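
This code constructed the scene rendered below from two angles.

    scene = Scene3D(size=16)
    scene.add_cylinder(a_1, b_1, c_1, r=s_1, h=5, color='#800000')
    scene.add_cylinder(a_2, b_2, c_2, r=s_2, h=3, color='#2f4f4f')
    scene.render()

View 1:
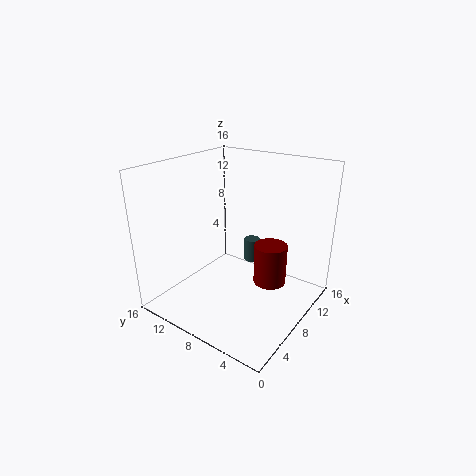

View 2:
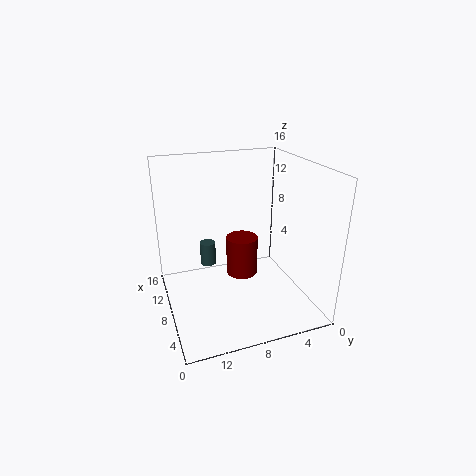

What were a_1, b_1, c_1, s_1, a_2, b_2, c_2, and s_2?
a_1 = 12; b_1 = 6; c_1 = 1; s_1 = 2; a_2 = 14; b_2 = 10; c_2 = 2; s_2 = 1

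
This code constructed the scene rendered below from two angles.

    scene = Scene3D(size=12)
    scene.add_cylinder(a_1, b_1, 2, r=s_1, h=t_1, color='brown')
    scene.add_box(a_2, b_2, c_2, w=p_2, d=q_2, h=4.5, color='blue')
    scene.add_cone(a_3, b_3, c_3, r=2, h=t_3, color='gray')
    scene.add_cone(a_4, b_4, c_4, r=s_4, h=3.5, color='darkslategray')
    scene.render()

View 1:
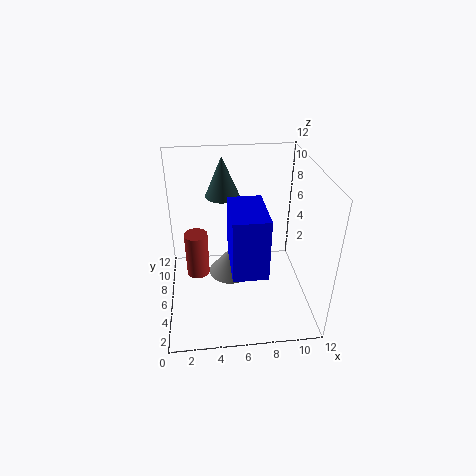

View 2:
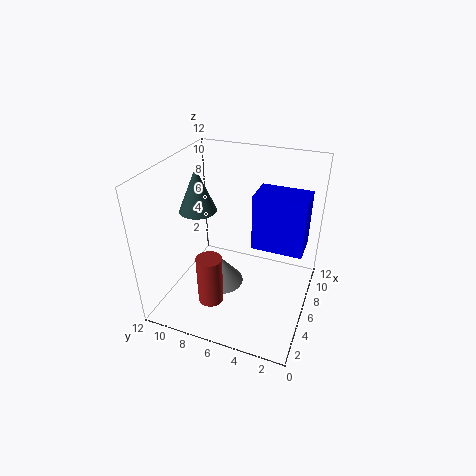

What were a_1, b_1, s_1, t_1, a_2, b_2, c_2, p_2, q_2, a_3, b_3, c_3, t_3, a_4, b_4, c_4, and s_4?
a_1 = 2.5
b_1 = 7
s_1 = 1
t_1 = 4
a_2 = 5
b_2 = 0.5
c_2 = 6
p_2 = 2.5
q_2 = 4
a_3 = 5.5
b_3 = 7.5
c_3 = 1.5
t_3 = 2.5
a_4 = 5
b_4 = 9
c_4 = 8.5
s_4 = 1.5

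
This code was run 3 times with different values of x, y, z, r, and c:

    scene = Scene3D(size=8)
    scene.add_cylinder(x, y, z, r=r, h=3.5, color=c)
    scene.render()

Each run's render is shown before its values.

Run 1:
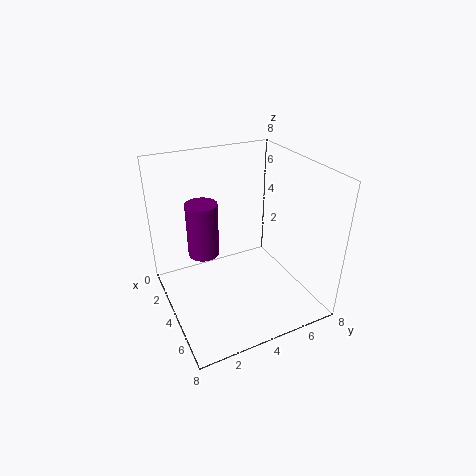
x = 1; y = 3; z = 1.5; r = 1; c = 'purple'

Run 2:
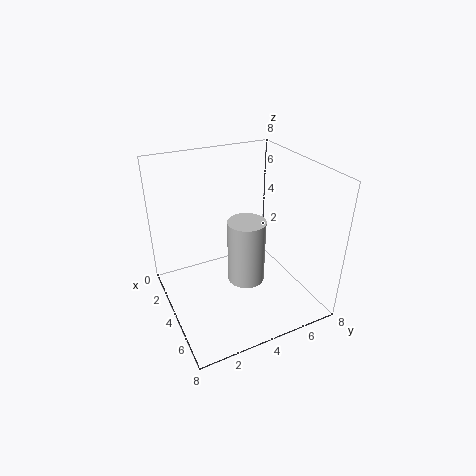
x = 5; y = 4; z = 2; r = 1; c = 'lightgray'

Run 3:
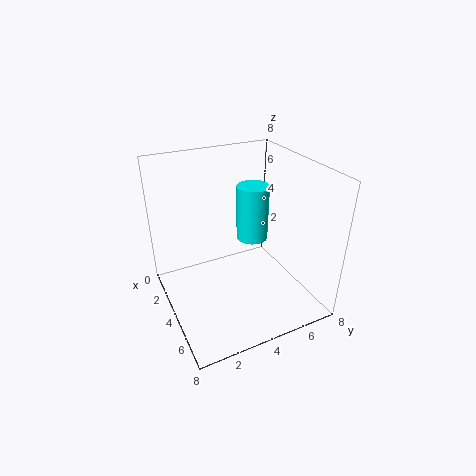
x = 2; y = 6; z = 2.5; r = 1; c = 'cyan'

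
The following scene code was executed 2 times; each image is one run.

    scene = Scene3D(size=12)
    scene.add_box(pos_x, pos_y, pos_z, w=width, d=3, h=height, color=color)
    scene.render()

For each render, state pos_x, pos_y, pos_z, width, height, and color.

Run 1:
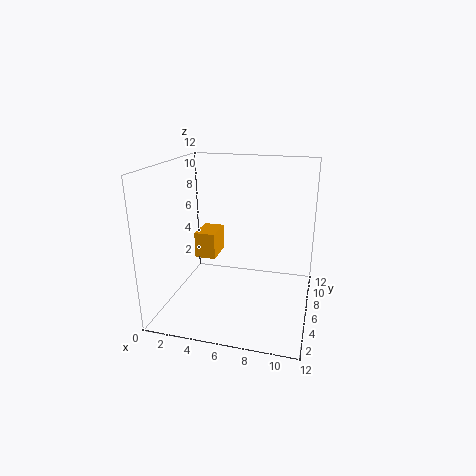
pos_x = 1, pos_y = 8.5, pos_z = 2.5, width = 2, height = 2.5, color = 'orange'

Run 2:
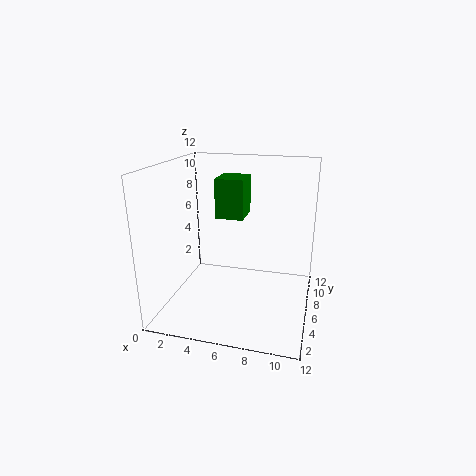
pos_x = 3.5, pos_y = 7.5, pos_z = 7, width = 2.5, height = 3.5, color = 'green'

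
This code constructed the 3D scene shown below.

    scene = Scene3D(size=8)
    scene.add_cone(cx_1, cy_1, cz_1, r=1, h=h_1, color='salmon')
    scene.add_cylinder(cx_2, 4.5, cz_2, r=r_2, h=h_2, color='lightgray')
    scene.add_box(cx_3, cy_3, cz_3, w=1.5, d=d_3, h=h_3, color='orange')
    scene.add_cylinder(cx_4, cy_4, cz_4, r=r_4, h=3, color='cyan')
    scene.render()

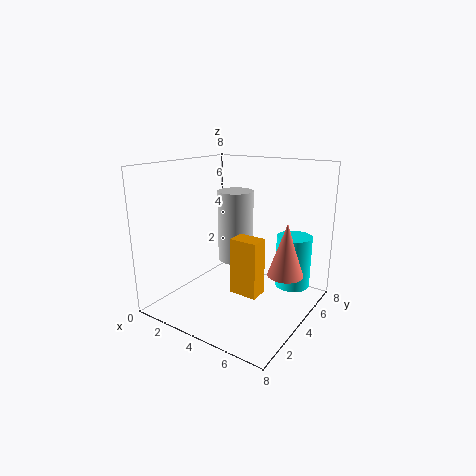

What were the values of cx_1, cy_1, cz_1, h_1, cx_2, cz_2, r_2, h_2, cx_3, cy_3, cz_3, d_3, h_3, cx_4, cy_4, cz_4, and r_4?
cx_1 = 6.5, cy_1 = 5, cz_1 = 2, h_1 = 3, cx_2 = 3.5, cz_2 = 2.5, r_2 = 1, h_2 = 4, cx_3 = 4.5, cy_3 = 2.5, cz_3 = 1.5, d_3 = 1, h_3 = 3, cx_4 = 6.5, cy_4 = 6, cz_4 = 1, r_4 = 1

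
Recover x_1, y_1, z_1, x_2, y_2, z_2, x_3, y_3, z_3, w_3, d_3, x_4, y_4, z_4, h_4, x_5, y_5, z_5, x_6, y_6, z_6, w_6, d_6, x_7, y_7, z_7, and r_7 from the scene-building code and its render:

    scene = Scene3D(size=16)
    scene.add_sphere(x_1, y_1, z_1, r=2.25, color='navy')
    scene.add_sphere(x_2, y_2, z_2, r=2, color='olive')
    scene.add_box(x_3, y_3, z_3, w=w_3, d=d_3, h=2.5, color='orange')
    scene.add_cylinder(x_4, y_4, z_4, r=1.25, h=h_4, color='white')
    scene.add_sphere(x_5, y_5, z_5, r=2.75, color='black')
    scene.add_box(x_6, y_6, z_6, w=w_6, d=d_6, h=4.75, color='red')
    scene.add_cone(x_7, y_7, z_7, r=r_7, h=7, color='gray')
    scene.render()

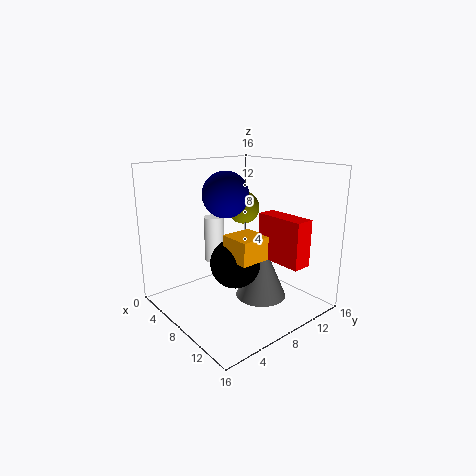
x_1 = 9.75, y_1 = 5, z_1 = 13.5, x_2 = 4.5, y_2 = 11.75, z_2 = 10.25, x_3 = 8.5, y_3 = 5.5, z_3 = 6.5, w_3 = 3.5, d_3 = 3.5, x_4 = 2, y_4 = 9, z_4 = 3.25, h_4 = 5.75, x_5 = 8.75, y_5 = 7, z_5 = 5.5, x_6 = 10.5, y_6 = 8.75, z_6 = 6.5, w_6 = 5.25, d_6 = 2, x_7 = 8.75, y_7 = 11, z_7 = 0.25, r_7 = 3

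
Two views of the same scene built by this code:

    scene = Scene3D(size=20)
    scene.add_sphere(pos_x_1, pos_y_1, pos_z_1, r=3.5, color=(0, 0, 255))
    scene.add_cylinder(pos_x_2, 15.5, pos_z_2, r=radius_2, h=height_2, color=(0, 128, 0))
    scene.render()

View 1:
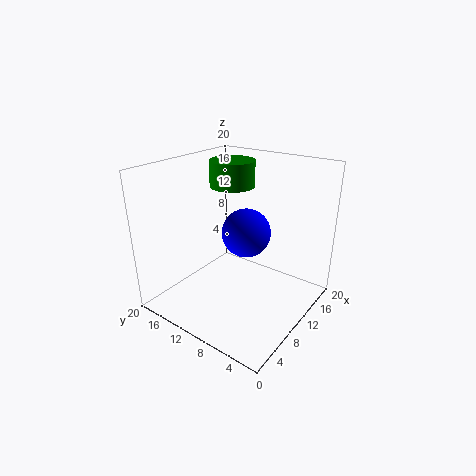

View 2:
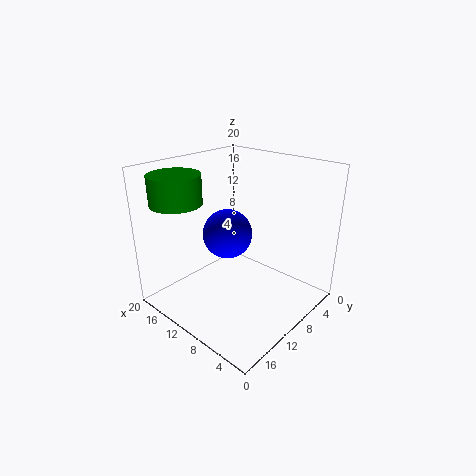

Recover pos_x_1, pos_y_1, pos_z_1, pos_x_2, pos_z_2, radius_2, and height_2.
pos_x_1 = 12; pos_y_1 = 10; pos_z_1 = 10; pos_x_2 = 16; pos_z_2 = 15; radius_2 = 3.5; height_2 = 4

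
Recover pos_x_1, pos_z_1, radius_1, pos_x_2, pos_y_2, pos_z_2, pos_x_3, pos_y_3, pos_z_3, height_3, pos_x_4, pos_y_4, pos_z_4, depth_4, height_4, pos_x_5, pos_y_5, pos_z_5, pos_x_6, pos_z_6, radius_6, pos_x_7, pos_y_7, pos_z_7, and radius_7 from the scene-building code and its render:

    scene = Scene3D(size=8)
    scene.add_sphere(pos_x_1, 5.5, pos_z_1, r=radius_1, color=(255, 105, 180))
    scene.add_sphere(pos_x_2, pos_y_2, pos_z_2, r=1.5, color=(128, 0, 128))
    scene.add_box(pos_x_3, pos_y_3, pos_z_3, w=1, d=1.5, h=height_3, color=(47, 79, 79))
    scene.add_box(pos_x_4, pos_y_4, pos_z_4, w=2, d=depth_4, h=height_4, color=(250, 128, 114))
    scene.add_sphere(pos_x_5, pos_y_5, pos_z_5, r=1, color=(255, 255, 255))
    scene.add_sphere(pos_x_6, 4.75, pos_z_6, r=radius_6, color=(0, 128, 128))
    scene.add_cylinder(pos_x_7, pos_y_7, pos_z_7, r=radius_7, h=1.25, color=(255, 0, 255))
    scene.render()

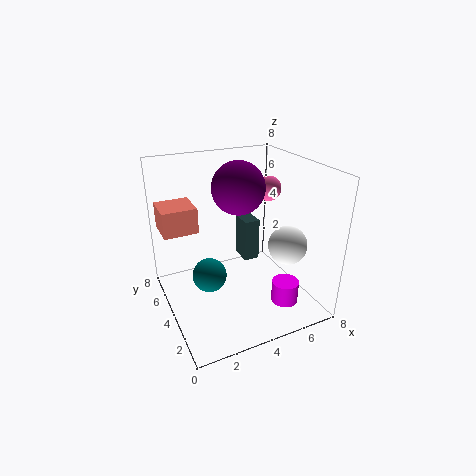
pos_x_1 = 6.75, pos_z_1 = 6, radius_1 = 0.75, pos_x_2 = 4.5, pos_y_2 = 5, pos_z_2 = 6.5, pos_x_3 = 5.5, pos_y_3 = 6, pos_z_3 = 1, height_3 = 2.75, pos_x_4 = 0.25, pos_y_4 = 5.5, pos_z_4 = 4, depth_4 = 2, height_4 = 1.5, pos_x_5 = 5.75, pos_y_5 = 1.75, pos_z_5 = 4.25, pos_x_6 = 2.5, pos_z_6 = 1.5, radius_6 = 1, pos_x_7 = 6, pos_y_7 = 2, pos_z_7 = 0.5, radius_7 = 0.75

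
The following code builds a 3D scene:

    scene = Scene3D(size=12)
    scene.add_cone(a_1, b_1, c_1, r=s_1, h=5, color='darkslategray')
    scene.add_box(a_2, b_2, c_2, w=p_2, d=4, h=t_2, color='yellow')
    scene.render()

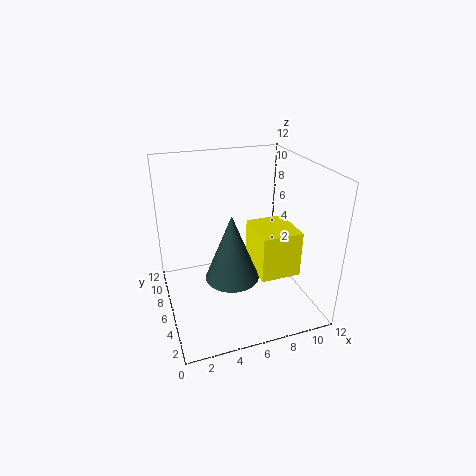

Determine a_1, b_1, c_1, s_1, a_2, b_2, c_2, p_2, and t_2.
a_1 = 4.5; b_1 = 3; c_1 = 4.5; s_1 = 2; a_2 = 7.5; b_2 = 4; c_2 = 2.5; p_2 = 3.5; t_2 = 4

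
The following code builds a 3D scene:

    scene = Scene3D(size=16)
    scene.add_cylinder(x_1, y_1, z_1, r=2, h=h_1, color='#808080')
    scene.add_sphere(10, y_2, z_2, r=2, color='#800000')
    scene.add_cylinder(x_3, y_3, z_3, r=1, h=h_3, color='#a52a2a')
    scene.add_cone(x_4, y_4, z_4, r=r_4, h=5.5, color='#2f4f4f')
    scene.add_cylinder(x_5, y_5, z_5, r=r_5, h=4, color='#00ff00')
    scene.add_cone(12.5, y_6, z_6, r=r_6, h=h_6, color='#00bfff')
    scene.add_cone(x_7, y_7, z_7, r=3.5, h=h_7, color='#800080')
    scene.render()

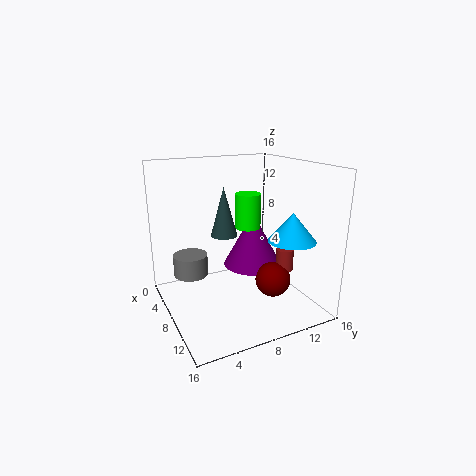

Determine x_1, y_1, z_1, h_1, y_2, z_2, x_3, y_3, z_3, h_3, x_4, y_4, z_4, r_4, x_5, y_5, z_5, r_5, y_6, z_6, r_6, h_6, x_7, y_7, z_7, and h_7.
x_1 = 4.5; y_1 = 3.5; z_1 = 3; h_1 = 2.5; y_2 = 11.5; z_2 = 3; x_3 = 10; y_3 = 13; z_3 = 4; h_3 = 2.5; x_4 = 6.5; y_4 = 7; z_4 = 8; r_4 = 1.5; x_5 = 6.5; y_5 = 10; z_5 = 8.5; r_5 = 1.5; y_6 = 12; z_6 = 8.5; r_6 = 2.5; h_6 = 3; x_7 = 6; y_7 = 11; z_7 = 3.5; h_7 = 6.5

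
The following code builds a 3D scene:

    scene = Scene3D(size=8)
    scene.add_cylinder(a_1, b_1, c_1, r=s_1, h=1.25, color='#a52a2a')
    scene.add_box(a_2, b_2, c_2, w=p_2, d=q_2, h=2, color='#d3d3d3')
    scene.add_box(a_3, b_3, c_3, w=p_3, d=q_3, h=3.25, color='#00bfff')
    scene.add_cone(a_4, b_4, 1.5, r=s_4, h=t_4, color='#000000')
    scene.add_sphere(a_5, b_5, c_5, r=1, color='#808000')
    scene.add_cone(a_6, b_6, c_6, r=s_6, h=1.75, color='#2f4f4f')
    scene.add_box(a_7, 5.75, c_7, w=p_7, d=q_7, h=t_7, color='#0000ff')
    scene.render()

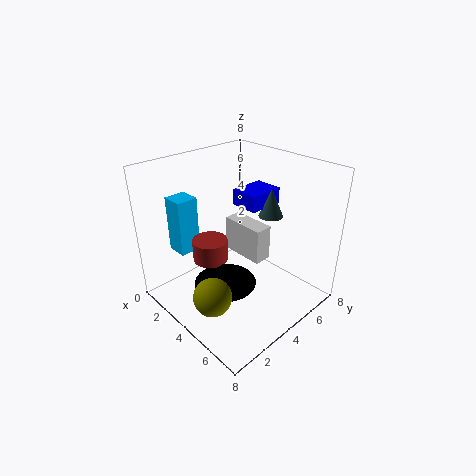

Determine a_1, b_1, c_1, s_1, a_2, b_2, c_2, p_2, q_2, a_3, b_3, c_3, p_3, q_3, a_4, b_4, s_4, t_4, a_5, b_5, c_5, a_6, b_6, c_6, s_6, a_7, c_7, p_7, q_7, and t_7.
a_1 = 2.75, b_1 = 3, c_1 = 2.5, s_1 = 1, a_2 = 2.75, b_2 = 4.25, c_2 = 2.75, p_2 = 2.5, q_2 = 1, a_3 = 0.5, b_3 = 1.75, c_3 = 2.75, p_3 = 1.25, q_3 = 1.25, a_4 = 4, b_4 = 3, s_4 = 1.75, t_4 = 1.25, a_5 = 5, b_5 = 1.25, c_5 = 2, a_6 = 3.75, b_6 = 7, c_6 = 4.25, s_6 = 0.75, a_7 = 1.75, c_7 = 4.75, p_7 = 1.75, q_7 = 2.25, t_7 = 1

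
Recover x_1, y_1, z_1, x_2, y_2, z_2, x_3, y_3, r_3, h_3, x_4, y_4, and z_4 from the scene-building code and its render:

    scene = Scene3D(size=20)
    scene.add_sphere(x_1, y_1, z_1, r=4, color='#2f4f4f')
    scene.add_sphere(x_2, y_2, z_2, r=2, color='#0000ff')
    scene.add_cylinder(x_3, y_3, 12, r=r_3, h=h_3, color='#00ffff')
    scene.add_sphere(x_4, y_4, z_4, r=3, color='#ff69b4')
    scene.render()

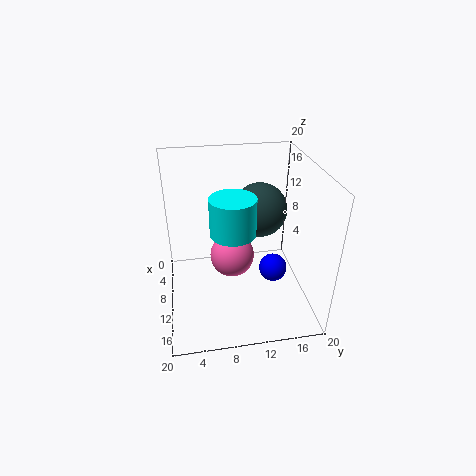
x_1 = 6, y_1 = 14, z_1 = 12, x_2 = 11, y_2 = 15, z_2 = 5, x_3 = 12, y_3 = 9, r_3 = 3, h_3 = 5, x_4 = 11, y_4 = 9, z_4 = 8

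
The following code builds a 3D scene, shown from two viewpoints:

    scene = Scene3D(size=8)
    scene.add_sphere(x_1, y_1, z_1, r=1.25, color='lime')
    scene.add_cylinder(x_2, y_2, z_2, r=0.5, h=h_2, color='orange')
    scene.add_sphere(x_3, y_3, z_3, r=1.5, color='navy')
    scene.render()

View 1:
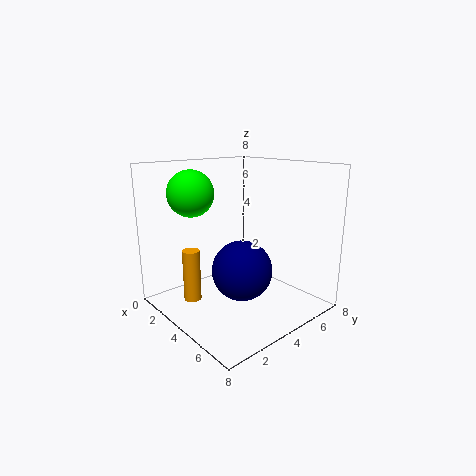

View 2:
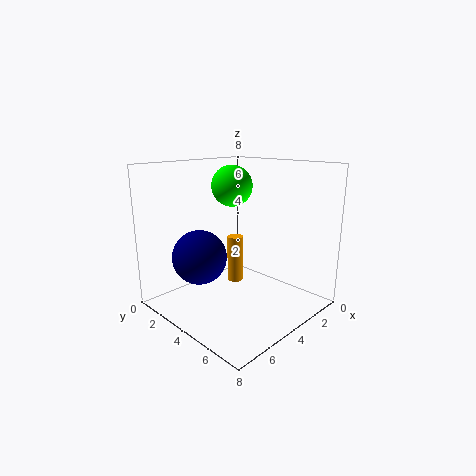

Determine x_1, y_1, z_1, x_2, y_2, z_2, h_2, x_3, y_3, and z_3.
x_1 = 2.5; y_1 = 2; z_1 = 6.5; x_2 = 2.25; y_2 = 2; z_2 = 0.25; h_2 = 3; x_3 = 5.75; y_3 = 2.75; z_3 = 3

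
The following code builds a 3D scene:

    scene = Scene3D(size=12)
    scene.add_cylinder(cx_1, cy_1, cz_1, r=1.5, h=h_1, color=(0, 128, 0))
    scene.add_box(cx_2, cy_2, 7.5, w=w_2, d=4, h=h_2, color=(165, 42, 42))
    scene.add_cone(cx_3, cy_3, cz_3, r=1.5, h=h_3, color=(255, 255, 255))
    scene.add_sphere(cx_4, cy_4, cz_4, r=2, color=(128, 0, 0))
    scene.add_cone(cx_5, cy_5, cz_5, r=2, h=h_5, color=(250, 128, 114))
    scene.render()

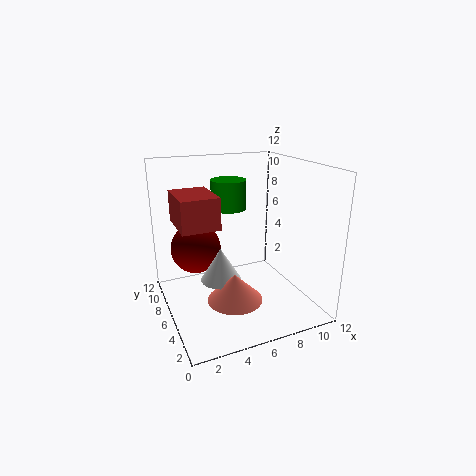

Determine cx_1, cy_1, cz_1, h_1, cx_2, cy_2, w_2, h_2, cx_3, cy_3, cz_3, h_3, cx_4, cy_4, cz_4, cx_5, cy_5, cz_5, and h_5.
cx_1 = 6; cy_1 = 8; cz_1 = 8; h_1 = 2.5; cx_2 = 1; cy_2 = 4.5; w_2 = 3; h_2 = 2.5; cx_3 = 3.5; cy_3 = 3.5; cz_3 = 4; h_3 = 2.5; cx_4 = 2.5; cy_4 = 6.5; cz_4 = 5.5; cx_5 = 4; cy_5 = 2; cz_5 = 3; h_5 = 2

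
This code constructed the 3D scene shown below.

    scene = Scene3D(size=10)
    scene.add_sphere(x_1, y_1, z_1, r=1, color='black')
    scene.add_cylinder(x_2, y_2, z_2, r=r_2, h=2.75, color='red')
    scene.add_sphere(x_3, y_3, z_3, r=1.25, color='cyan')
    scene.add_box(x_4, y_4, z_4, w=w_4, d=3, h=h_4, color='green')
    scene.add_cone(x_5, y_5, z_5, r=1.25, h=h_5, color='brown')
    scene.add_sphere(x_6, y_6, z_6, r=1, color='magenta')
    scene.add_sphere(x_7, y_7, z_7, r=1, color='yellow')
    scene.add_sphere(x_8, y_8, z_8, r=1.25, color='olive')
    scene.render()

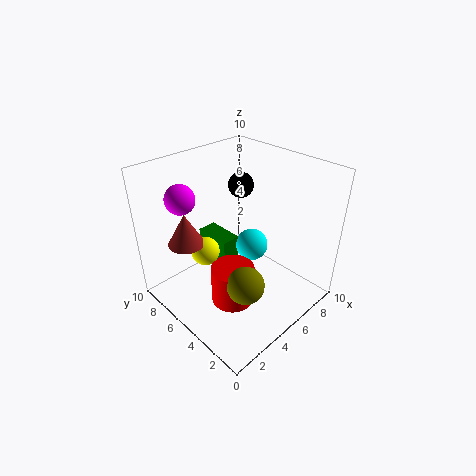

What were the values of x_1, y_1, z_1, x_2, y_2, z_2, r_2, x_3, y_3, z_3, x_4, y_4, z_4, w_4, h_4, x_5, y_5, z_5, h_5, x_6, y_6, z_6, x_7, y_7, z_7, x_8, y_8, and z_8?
x_1 = 8.25, y_1 = 8, z_1 = 7, x_2 = 3.75, y_2 = 4.25, z_2 = 0.75, r_2 = 1.5, x_3 = 7.5, y_3 = 6, z_3 = 2.75, x_4 = 5.25, y_4 = 6.75, z_4 = 1.5, w_4 = 1.5, h_4 = 2, x_5 = 2.25, y_5 = 7.25, z_5 = 4.75, h_5 = 2.25, x_6 = 2.25, y_6 = 7.5, z_6 = 8, x_7 = 3.25, y_7 = 6.5, z_7 = 4, x_8 = 3.5, y_8 = 2.75, z_8 = 3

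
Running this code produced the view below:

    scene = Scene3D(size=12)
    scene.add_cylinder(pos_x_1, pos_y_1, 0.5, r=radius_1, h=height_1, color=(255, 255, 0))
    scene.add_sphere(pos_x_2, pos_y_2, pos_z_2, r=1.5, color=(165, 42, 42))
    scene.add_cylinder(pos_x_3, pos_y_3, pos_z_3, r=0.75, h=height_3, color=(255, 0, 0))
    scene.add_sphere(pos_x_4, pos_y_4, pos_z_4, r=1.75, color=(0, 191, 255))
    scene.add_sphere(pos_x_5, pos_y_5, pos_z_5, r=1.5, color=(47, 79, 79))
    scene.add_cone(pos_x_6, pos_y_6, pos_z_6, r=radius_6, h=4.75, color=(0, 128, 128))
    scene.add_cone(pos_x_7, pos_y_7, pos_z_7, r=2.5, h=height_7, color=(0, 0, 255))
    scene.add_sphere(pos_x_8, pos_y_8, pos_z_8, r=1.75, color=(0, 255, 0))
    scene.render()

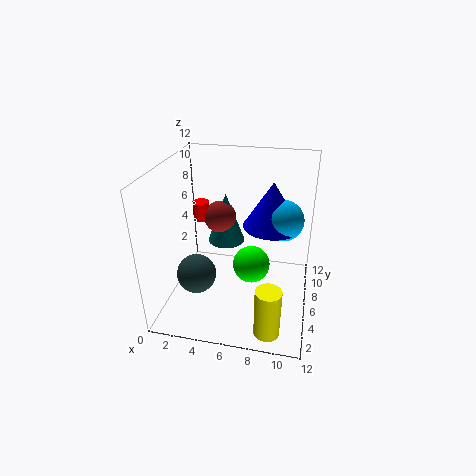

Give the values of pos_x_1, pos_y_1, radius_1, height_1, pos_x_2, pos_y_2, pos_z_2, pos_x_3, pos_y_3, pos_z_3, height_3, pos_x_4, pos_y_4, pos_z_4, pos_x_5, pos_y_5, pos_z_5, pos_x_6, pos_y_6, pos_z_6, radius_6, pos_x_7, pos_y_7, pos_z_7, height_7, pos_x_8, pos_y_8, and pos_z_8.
pos_x_1 = 9.25; pos_y_1 = 1.5; radius_1 = 1; height_1 = 4; pos_x_2 = 3.5; pos_y_2 = 9.5; pos_z_2 = 6; pos_x_3 = 1.75; pos_y_3 = 9.25; pos_z_3 = 5.75; height_3 = 1.75; pos_x_4 = 9.5; pos_y_4 = 8; pos_z_4 = 7; pos_x_5 = 3.5; pos_y_5 = 2.5; pos_z_5 = 4.5; pos_x_6 = 4; pos_y_6 = 9.75; pos_z_6 = 3.5; radius_6 = 1.75; pos_x_7 = 8.5; pos_y_7 = 8.25; pos_z_7 = 6.25; height_7 = 4; pos_x_8 = 6.75; pos_y_8 = 8.5; pos_z_8 = 1.75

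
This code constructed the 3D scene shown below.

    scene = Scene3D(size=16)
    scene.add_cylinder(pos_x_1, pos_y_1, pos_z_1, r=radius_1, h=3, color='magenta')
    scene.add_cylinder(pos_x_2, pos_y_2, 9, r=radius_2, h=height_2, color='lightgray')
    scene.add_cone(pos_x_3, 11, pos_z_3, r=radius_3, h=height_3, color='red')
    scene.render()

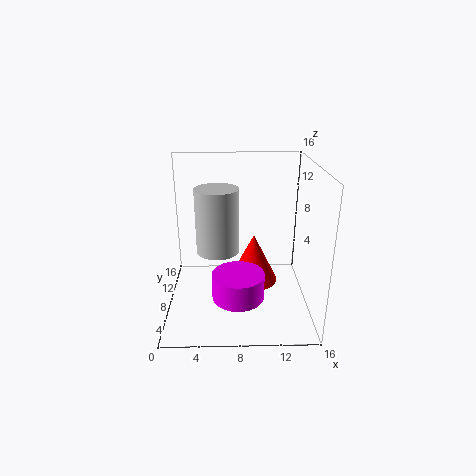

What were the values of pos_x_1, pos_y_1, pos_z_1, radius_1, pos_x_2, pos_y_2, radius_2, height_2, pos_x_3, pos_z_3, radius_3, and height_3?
pos_x_1 = 8; pos_y_1 = 7; pos_z_1 = 1; radius_1 = 3; pos_x_2 = 6; pos_y_2 = 3; radius_2 = 2; height_2 = 6; pos_x_3 = 10; pos_z_3 = 1; radius_3 = 3; height_3 = 6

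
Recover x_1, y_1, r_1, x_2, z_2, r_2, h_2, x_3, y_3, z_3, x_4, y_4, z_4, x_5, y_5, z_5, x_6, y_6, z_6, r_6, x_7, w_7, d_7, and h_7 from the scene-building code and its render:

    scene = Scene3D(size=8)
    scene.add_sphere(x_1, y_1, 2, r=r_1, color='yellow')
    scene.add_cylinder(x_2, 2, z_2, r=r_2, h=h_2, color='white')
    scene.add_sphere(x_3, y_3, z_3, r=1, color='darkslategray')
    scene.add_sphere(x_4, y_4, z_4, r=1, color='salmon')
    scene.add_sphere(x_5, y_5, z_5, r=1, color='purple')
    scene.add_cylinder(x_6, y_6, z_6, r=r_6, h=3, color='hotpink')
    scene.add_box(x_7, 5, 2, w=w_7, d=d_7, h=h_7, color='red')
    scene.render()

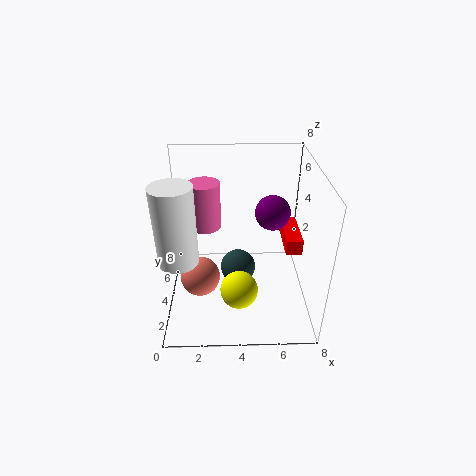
x_1 = 4, y_1 = 2, r_1 = 1, x_2 = 1, z_2 = 4, r_2 = 1, h_2 = 4, x_3 = 4, y_3 = 4, z_3 = 2, x_4 = 2, y_4 = 2, z_4 = 3, x_5 = 6, y_5 = 5, z_5 = 5, x_6 = 2, y_6 = 7, z_6 = 3, r_6 = 1, x_7 = 7, w_7 = 1, d_7 = 3, h_7 = 1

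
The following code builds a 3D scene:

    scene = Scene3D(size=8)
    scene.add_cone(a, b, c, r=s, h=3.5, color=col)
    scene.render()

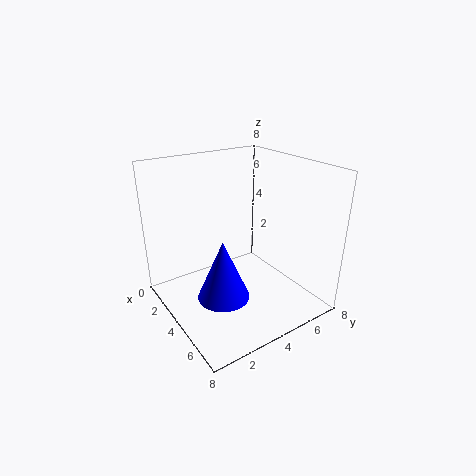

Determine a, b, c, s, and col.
a = 4; b = 3; c = 0.5; s = 1.5; col = 'blue'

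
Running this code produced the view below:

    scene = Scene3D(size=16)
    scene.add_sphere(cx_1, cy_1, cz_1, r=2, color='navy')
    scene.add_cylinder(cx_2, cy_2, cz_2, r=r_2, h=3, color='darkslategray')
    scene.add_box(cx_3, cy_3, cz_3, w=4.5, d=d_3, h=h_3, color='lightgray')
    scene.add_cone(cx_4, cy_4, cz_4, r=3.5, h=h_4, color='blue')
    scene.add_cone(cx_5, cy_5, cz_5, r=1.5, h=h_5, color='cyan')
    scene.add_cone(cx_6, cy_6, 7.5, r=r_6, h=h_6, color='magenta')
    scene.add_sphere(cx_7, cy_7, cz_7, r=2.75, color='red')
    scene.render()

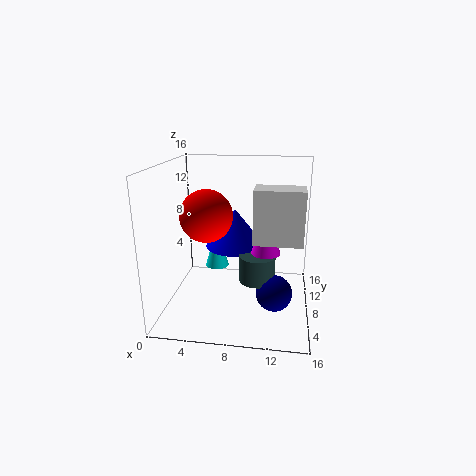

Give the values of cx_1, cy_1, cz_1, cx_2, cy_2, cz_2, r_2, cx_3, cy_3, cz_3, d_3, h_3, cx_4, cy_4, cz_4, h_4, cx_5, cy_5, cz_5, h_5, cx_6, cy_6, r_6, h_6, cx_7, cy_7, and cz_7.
cx_1 = 12.25, cy_1 = 6.5, cz_1 = 2.25, cx_2 = 10.25, cy_2 = 7.5, cz_2 = 3.25, r_2 = 2, cx_3 = 10.25, cy_3 = 1.75, cz_3 = 9.75, d_3 = 2.75, h_3 = 5, cx_4 = 7.25, cy_4 = 10.75, cz_4 = 6, h_4 = 4.5, cx_5 = 4.5, cy_5 = 12.75, cz_5 = 2.25, h_5 = 5.25, cx_6 = 11.25, cy_6 = 5.5, r_6 = 1.5, h_6 = 4.75, cx_7 = 5, cy_7 = 6, cz_7 = 11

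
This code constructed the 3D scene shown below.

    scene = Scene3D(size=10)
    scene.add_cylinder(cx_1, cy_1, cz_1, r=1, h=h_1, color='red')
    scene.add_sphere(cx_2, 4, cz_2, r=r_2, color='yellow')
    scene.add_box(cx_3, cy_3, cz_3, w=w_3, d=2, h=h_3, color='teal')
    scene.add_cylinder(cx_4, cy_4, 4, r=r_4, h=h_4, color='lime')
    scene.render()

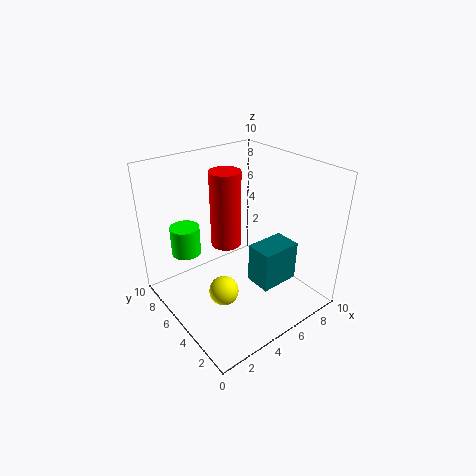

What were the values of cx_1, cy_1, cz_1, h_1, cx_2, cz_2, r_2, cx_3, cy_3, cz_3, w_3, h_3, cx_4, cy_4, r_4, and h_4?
cx_1 = 4; cy_1 = 5; cz_1 = 5; h_1 = 5; cx_2 = 3; cz_2 = 2; r_2 = 1; cx_3 = 6; cy_3 = 3; cz_3 = 1; w_3 = 3; h_3 = 3; cx_4 = 2; cy_4 = 7; r_4 = 1; h_4 = 2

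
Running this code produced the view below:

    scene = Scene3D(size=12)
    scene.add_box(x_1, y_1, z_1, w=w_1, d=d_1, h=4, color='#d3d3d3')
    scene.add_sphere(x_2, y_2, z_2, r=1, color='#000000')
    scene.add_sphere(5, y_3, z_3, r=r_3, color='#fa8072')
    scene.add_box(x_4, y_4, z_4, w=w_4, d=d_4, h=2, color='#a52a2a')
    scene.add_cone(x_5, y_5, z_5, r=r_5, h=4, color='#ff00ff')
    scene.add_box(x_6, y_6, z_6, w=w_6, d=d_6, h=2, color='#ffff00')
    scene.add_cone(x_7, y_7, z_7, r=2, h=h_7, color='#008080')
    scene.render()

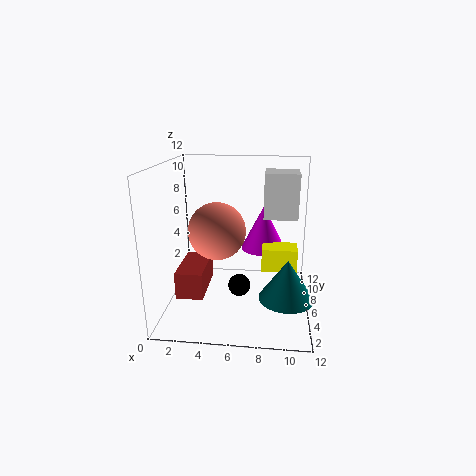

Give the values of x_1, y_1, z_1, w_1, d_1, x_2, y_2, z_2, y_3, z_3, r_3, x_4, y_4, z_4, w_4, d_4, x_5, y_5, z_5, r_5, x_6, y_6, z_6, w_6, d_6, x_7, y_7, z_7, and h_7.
x_1 = 8; y_1 = 8; z_1 = 7; w_1 = 3; d_1 = 3; x_2 = 6; y_2 = 7; z_2 = 1; y_3 = 2; z_3 = 8; r_3 = 2; x_4 = 2; y_4 = 1; z_4 = 3; w_4 = 2; d_4 = 4; x_5 = 8; y_5 = 9; z_5 = 4; r_5 = 2; x_6 = 8; y_6 = 6; z_6 = 3; w_6 = 3; d_6 = 2; x_7 = 10; y_7 = 2; z_7 = 3; h_7 = 3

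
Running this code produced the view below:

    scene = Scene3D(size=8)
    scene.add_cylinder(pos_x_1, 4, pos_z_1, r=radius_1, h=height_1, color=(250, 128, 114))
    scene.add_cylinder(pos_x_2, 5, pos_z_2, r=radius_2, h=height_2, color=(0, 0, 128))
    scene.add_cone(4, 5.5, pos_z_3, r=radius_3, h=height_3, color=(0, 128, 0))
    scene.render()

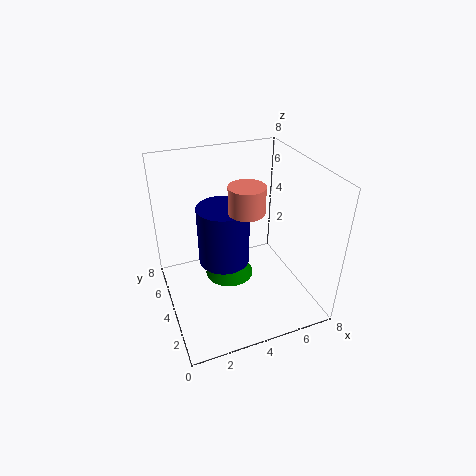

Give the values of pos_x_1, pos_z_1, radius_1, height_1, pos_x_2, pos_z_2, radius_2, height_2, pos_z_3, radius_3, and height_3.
pos_x_1 = 4.5, pos_z_1 = 5.5, radius_1 = 1, height_1 = 1.5, pos_x_2 = 3.5, pos_z_2 = 2, radius_2 = 1.5, height_2 = 3.5, pos_z_3 = 0.5, radius_3 = 1.5, height_3 = 2.5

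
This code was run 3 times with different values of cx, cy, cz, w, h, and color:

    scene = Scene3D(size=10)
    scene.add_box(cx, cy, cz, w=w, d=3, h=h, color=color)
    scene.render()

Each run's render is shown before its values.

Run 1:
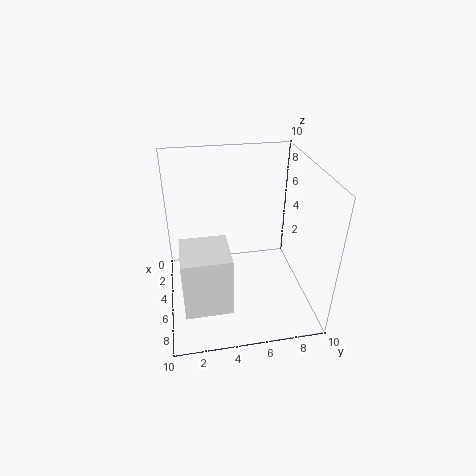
cx = 6, cy = 1, cz = 2, w = 3, h = 4, color = 'white'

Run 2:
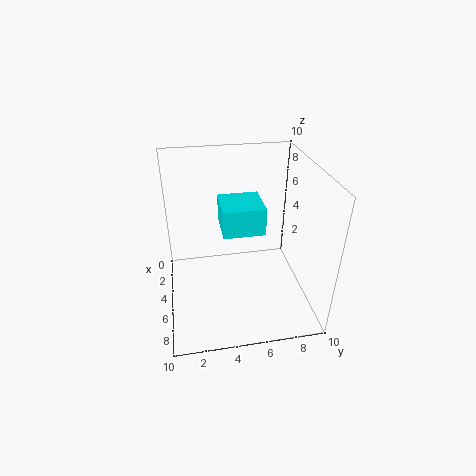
cx = 2, cy = 4, cz = 5, w = 3, h = 2, color = 'cyan'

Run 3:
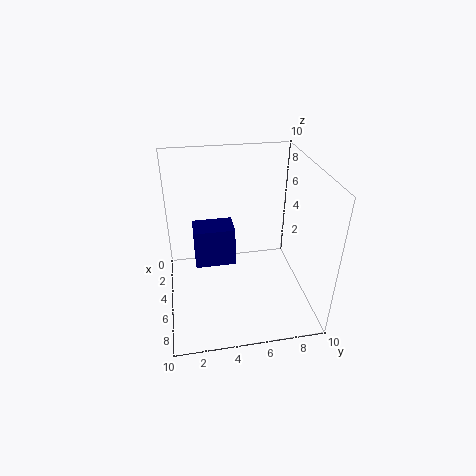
cx = 2, cy = 2, cz = 2, w = 2, h = 3, color = 'navy'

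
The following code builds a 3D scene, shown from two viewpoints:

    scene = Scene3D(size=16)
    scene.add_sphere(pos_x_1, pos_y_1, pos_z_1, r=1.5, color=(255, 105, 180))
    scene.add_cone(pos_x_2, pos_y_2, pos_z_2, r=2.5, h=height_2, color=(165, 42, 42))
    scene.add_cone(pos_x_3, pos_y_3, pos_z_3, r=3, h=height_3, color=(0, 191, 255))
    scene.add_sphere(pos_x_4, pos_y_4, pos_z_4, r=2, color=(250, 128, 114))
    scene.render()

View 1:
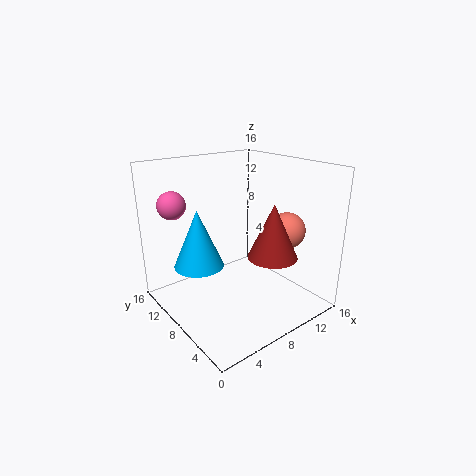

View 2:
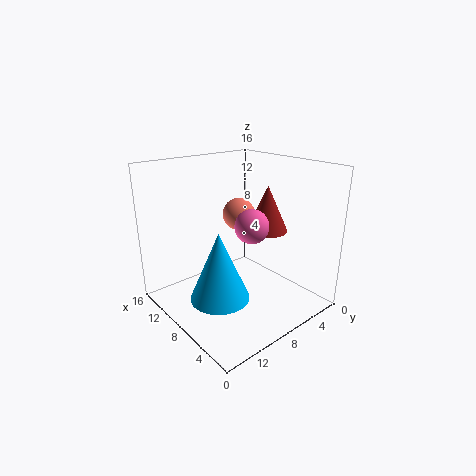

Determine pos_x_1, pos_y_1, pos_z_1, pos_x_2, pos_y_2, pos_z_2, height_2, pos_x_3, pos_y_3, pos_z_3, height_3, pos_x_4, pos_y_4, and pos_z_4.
pos_x_1 = 2
pos_y_1 = 11.5
pos_z_1 = 12
pos_x_2 = 8.5
pos_y_2 = 3
pos_z_2 = 7.5
height_2 = 5.5
pos_x_3 = 5.5
pos_y_3 = 12.5
pos_z_3 = 3.5
height_3 = 7
pos_x_4 = 12
pos_y_4 = 4.5
pos_z_4 = 9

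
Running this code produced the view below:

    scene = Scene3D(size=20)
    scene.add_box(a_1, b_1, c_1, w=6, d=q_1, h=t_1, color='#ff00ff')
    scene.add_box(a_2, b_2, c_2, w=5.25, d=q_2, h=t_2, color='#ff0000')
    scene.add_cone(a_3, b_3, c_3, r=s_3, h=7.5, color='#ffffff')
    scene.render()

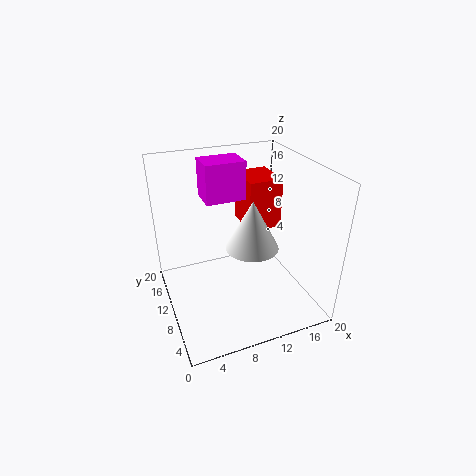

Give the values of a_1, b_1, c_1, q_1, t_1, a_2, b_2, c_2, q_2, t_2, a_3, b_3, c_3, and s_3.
a_1 = 7
b_1 = 14.25
c_1 = 13.5
q_1 = 4.5
t_1 = 5.75
a_2 = 13.25
b_2 = 13.25
c_2 = 8.5
q_2 = 6.25
t_2 = 7.75
a_3 = 13
b_3 = 11.75
c_3 = 6.75
s_3 = 4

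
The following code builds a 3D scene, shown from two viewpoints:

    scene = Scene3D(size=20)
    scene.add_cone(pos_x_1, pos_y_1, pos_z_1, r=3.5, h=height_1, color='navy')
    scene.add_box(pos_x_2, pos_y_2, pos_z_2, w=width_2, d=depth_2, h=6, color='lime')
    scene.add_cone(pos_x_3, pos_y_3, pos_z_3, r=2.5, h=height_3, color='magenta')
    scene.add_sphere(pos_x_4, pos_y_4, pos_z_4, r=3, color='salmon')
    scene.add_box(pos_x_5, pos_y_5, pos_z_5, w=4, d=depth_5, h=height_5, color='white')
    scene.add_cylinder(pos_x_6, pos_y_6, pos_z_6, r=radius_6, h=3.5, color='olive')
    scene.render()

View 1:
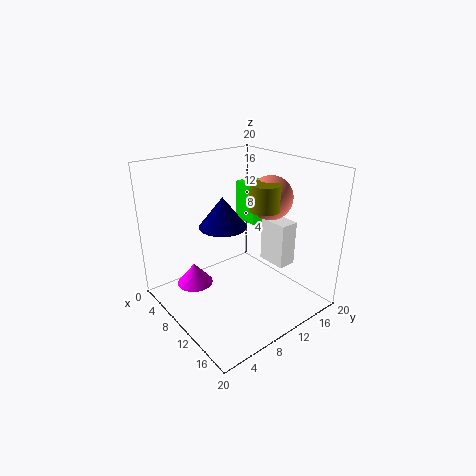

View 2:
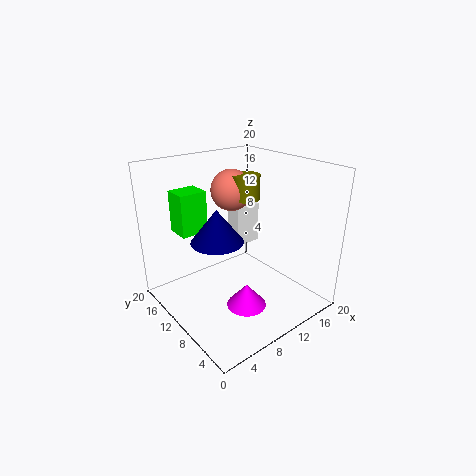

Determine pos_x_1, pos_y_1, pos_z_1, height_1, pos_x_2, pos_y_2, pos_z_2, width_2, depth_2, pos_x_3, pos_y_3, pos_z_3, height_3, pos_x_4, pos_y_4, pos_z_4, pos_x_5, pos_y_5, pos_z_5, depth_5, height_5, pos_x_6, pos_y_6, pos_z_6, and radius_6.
pos_x_1 = 6.5
pos_y_1 = 10
pos_z_1 = 10.5
height_1 = 4.5
pos_x_2 = 4
pos_y_2 = 14.5
pos_z_2 = 10
width_2 = 4
depth_2 = 3.5
pos_x_3 = 7
pos_y_3 = 4.5
pos_z_3 = 3.5
height_3 = 3
pos_x_4 = 12
pos_y_4 = 14
pos_z_4 = 15.5
pos_x_5 = 12
pos_y_5 = 12.5
pos_z_5 = 7
depth_5 = 2.5
height_5 = 6
pos_x_6 = 13
pos_y_6 = 12
pos_z_6 = 14.5
radius_6 = 2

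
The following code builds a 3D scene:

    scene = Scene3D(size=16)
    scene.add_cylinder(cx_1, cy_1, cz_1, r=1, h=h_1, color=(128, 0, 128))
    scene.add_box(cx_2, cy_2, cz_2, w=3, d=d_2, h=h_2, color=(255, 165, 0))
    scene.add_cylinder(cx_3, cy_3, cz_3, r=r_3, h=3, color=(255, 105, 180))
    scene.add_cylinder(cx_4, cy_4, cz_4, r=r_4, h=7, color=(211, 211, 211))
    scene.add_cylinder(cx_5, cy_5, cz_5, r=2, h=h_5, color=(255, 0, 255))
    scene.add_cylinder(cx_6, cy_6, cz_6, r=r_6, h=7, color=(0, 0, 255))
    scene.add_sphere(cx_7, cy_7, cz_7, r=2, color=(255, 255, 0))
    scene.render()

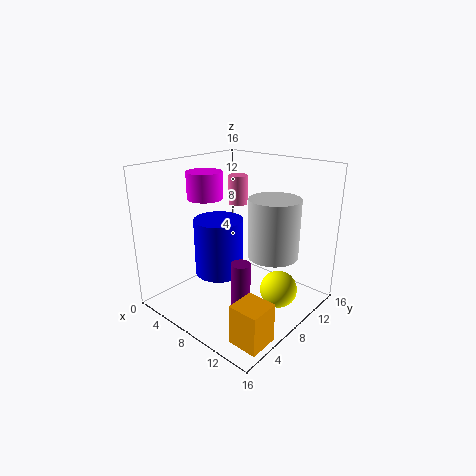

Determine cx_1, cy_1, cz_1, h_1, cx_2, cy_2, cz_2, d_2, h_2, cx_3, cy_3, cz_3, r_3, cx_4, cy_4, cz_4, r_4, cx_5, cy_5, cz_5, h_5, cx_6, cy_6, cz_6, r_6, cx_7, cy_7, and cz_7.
cx_1 = 11, cy_1 = 5, cz_1 = 1, h_1 = 6, cx_2 = 13, cy_2 = 1, cz_2 = 1, d_2 = 3, h_2 = 4, cx_3 = 8, cy_3 = 8, cz_3 = 12, r_3 = 1, cx_4 = 10, cy_4 = 12, cz_4 = 5, r_4 = 3, cx_5 = 4, cy_5 = 7, cz_5 = 12, h_5 = 3, cx_6 = 4, cy_6 = 9, cz_6 = 2, r_6 = 3, cx_7 = 13, cy_7 = 9, cz_7 = 3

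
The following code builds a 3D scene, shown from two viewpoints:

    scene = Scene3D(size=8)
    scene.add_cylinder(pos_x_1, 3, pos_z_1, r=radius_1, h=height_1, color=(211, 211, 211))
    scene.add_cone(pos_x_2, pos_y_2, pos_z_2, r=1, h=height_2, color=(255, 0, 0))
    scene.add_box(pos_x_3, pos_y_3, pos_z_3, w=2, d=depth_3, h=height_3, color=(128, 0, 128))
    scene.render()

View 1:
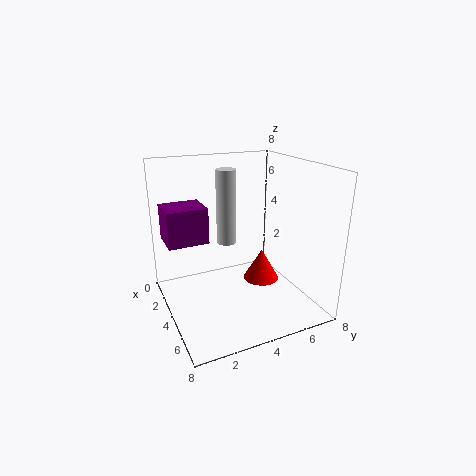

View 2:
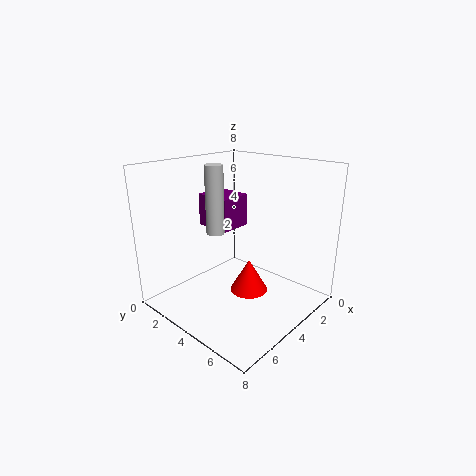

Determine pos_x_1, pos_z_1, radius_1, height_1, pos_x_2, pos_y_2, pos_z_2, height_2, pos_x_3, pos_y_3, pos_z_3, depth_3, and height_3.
pos_x_1 = 4.75
pos_z_1 = 4.25
radius_1 = 0.5
height_1 = 3.75
pos_x_2 = 4.5
pos_y_2 = 5.25
pos_z_2 = 1.5
height_2 = 1.75
pos_x_3 = 1.5
pos_y_3 = 0.25
pos_z_3 = 3.75
depth_3 = 2.25
height_3 = 2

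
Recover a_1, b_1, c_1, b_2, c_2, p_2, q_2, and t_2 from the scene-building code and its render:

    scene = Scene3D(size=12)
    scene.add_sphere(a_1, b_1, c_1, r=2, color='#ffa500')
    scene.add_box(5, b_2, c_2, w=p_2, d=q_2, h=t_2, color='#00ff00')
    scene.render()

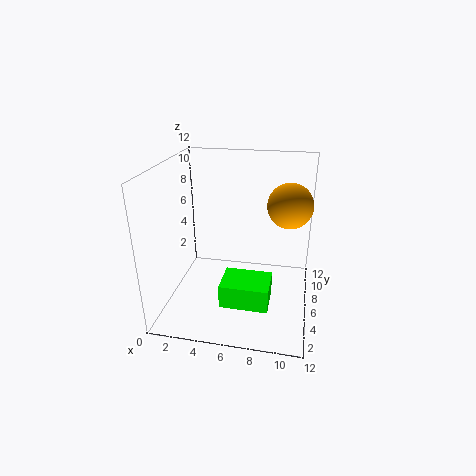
a_1 = 10, b_1 = 9, c_1 = 8, b_2 = 3, c_2 = 1, p_2 = 4, q_2 = 3, t_2 = 2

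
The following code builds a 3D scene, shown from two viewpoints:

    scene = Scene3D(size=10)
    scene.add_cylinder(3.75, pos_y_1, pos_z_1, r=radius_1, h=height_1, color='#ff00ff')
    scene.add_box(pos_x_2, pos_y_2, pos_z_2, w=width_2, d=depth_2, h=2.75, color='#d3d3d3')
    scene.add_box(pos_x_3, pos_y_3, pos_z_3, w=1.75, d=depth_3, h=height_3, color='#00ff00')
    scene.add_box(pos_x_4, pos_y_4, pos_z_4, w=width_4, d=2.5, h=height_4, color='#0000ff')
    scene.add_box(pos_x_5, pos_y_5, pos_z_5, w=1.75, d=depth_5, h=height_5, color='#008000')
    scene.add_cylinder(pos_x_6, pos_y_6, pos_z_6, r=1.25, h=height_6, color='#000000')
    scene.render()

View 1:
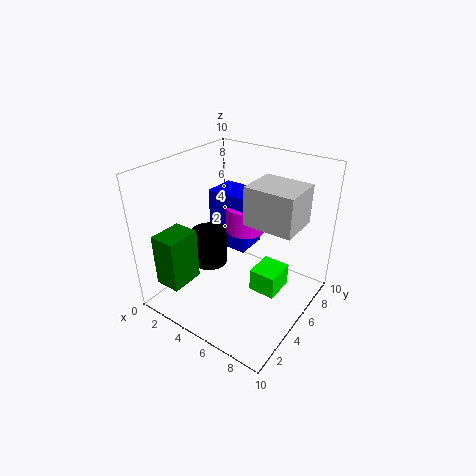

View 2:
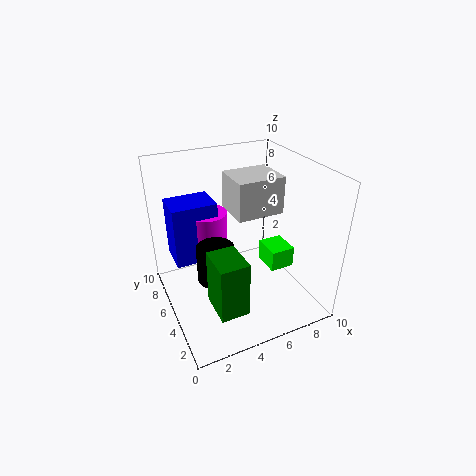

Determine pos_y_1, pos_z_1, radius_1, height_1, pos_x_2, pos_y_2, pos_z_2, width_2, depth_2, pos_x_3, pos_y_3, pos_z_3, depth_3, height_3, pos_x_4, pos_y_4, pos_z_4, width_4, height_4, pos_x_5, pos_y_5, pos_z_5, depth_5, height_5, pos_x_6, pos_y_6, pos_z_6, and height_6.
pos_y_1 = 7.75, pos_z_1 = 4, radius_1 = 1.5, height_1 = 2, pos_x_2 = 5.25, pos_y_2 = 5.25, pos_z_2 = 6, width_2 = 3.5, depth_2 = 3, pos_x_3 = 7, pos_y_3 = 3.5, pos_z_3 = 2.5, depth_3 = 2, height_3 = 1.5, pos_x_4 = 1, pos_y_4 = 6.75, pos_z_4 = 2.5, width_4 = 3.25, height_4 = 4.5, pos_x_5 = 1.75, pos_y_5 = 0.25, pos_z_5 = 2.75, depth_5 = 2.25, height_5 = 3.5, pos_x_6 = 3, pos_y_6 = 4.25, pos_z_6 = 2.75, height_6 = 2.5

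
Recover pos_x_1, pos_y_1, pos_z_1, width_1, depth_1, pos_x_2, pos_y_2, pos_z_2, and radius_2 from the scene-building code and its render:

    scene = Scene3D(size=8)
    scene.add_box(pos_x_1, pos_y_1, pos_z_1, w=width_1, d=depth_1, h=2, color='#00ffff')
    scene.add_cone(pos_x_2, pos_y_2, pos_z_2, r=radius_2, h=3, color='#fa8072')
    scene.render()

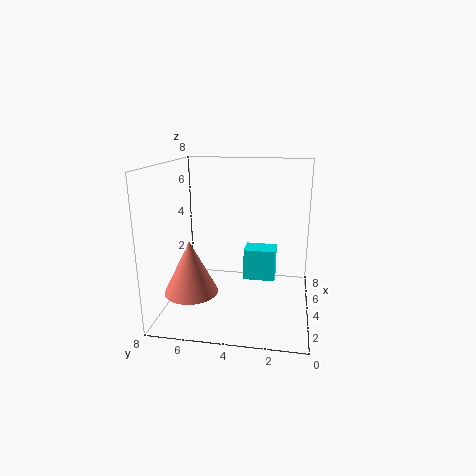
pos_x_1 = 6; pos_y_1 = 2; pos_z_1 = 0.5; width_1 = 1.5; depth_1 = 2; pos_x_2 = 3; pos_y_2 = 6.5; pos_z_2 = 1; radius_2 = 1.5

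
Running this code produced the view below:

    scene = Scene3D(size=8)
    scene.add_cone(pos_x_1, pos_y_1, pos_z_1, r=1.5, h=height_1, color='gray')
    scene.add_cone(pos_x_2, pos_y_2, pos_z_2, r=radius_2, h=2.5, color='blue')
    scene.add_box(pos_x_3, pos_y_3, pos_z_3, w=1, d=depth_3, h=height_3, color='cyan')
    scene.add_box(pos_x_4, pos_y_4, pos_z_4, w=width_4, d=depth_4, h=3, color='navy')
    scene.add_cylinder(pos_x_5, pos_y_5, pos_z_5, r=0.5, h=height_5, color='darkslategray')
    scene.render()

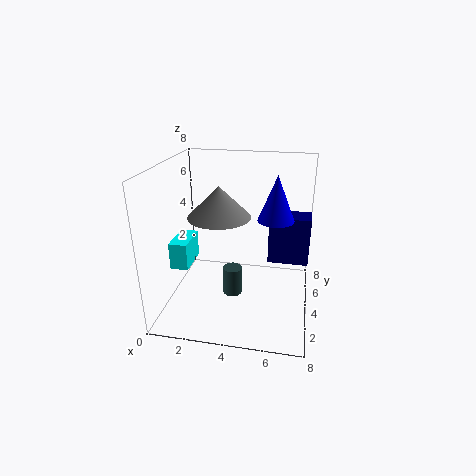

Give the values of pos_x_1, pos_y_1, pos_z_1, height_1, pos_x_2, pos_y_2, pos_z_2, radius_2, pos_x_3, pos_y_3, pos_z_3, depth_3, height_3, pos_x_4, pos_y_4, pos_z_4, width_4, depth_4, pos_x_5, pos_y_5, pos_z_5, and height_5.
pos_x_1 = 3.5, pos_y_1 = 2, pos_z_1 = 6, height_1 = 1.5, pos_x_2 = 6, pos_y_2 = 4.5, pos_z_2 = 5, radius_2 = 1, pos_x_3 = 0.5, pos_y_3 = 2.5, pos_z_3 = 2.5, depth_3 = 2, height_3 = 1.5, pos_x_4 = 5.5, pos_y_4 = 6, pos_z_4 = 1.5, width_4 = 2.5, depth_4 = 1.5, pos_x_5 = 4, pos_y_5 = 2.5, pos_z_5 = 1.5, height_5 = 1.5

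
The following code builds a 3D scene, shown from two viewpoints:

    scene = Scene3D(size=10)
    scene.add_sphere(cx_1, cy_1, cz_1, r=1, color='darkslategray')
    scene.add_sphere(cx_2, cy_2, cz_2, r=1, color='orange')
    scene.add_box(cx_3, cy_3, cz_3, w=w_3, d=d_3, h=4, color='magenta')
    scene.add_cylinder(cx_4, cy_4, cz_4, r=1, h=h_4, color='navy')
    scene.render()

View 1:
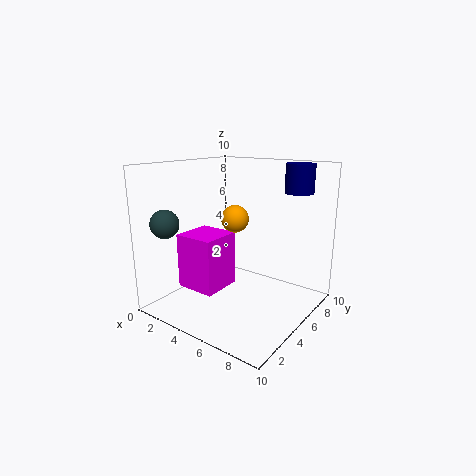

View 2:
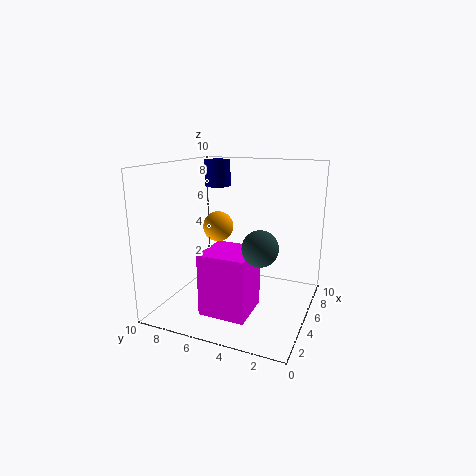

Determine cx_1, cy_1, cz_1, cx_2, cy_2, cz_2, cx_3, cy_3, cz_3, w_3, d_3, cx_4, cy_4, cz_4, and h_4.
cx_1 = 1, cy_1 = 2, cz_1 = 6, cx_2 = 4, cy_2 = 6, cz_2 = 6, cx_3 = 1, cy_3 = 3, cz_3 = 1, w_3 = 3, d_3 = 3, cx_4 = 8, cy_4 = 8, cz_4 = 8, h_4 = 2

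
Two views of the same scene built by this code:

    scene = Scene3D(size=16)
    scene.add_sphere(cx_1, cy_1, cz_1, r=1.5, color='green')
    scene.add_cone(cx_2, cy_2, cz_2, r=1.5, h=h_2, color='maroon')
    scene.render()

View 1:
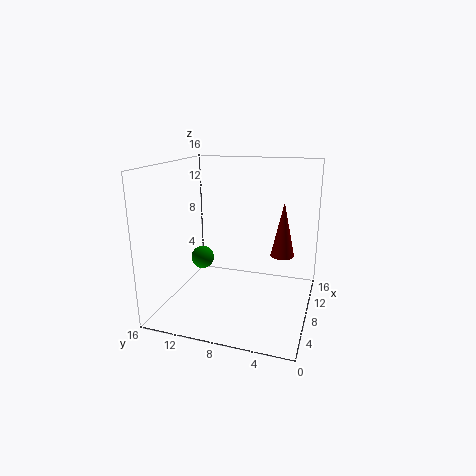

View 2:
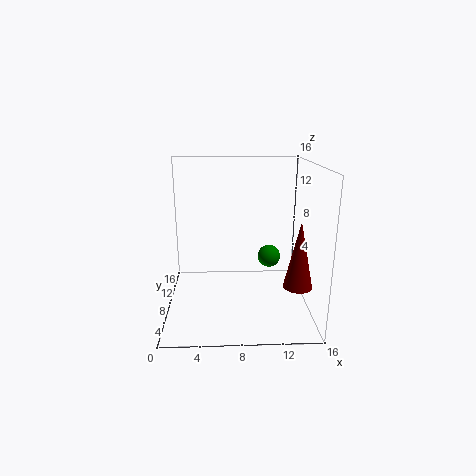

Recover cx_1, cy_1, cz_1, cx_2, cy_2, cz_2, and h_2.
cx_1 = 12.5; cy_1 = 14.5; cz_1 = 3; cx_2 = 14; cy_2 = 4; cz_2 = 4; h_2 = 7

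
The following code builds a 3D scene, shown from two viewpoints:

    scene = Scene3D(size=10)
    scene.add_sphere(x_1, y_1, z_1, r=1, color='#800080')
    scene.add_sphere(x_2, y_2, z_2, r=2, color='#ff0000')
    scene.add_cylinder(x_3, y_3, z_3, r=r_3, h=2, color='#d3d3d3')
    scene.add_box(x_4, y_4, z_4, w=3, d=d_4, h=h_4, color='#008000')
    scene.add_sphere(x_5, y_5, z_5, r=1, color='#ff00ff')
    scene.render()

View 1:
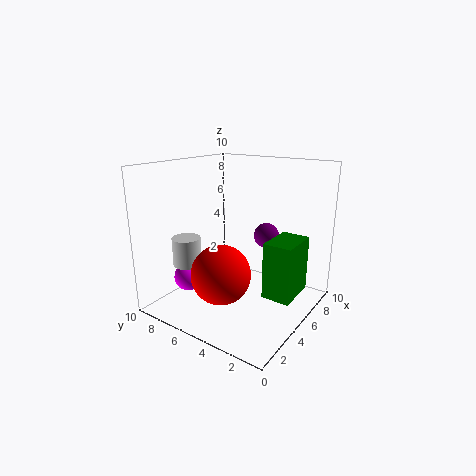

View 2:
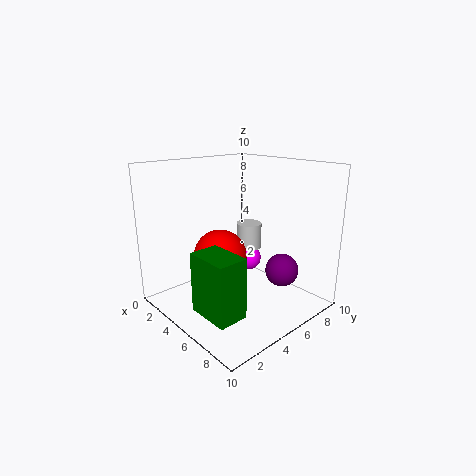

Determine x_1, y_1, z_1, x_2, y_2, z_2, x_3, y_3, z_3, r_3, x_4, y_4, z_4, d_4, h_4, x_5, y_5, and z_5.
x_1 = 9, y_1 = 5, z_1 = 4, x_2 = 3, y_2 = 5, z_2 = 3, x_3 = 3, y_3 = 8, z_3 = 3, r_3 = 1, x_4 = 5, y_4 = 1, z_4 = 1, d_4 = 2, h_4 = 4, x_5 = 3, y_5 = 8, z_5 = 2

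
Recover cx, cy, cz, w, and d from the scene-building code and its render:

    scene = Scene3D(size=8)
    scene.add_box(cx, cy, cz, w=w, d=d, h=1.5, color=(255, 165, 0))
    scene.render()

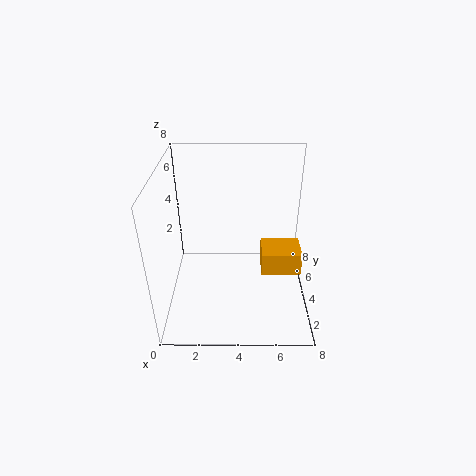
cx = 5.5, cy = 5, cz = 0.5, w = 2.5, d = 2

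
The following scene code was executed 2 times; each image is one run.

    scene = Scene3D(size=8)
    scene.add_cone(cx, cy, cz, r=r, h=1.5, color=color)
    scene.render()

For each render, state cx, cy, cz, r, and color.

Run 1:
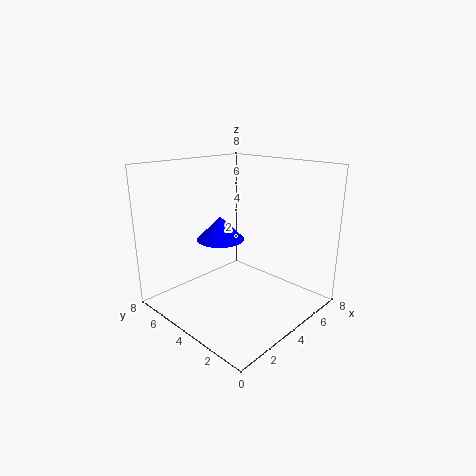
cx = 5, cy = 6.5, cz = 3, r = 1.5, color = 'blue'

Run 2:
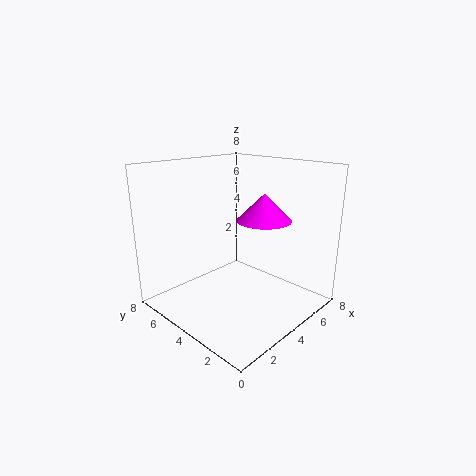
cx = 5, cy = 3, cz = 5, r = 1.5, color = 'magenta'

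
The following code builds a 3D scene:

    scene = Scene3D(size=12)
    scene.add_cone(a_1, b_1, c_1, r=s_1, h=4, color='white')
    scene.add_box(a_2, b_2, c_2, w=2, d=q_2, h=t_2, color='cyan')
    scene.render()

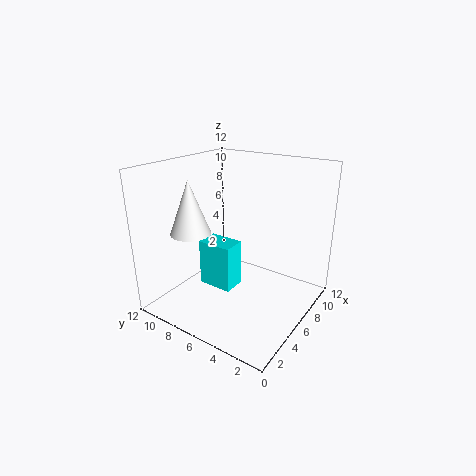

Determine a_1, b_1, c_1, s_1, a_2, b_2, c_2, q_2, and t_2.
a_1 = 2, b_1 = 7.5, c_1 = 7.5, s_1 = 1.5, a_2 = 4.5, b_2 = 6, c_2 = 1.5, q_2 = 3, t_2 = 4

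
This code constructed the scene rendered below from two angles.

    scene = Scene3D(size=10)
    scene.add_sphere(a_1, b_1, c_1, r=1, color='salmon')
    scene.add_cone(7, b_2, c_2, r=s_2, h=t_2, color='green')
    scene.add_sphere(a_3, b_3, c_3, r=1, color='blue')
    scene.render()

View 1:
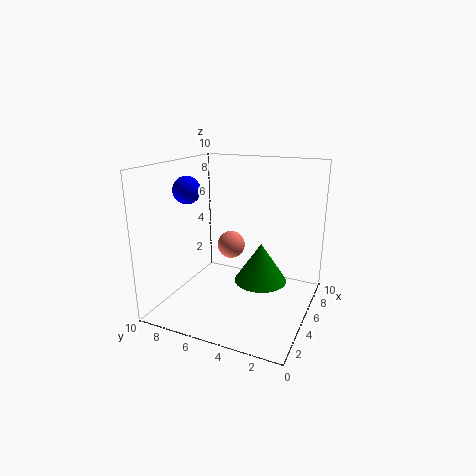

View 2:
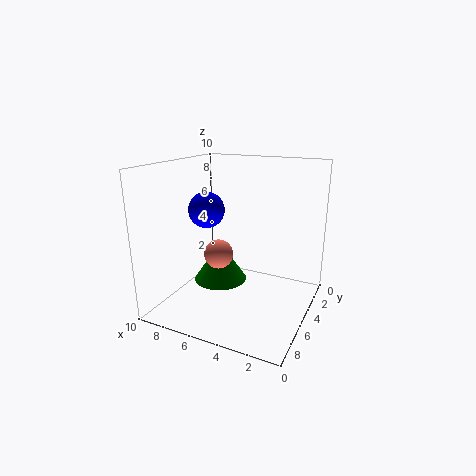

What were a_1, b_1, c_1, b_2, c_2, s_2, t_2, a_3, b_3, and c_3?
a_1 = 6, b_1 = 6, c_1 = 4, b_2 = 4, c_2 = 1, s_2 = 2, t_2 = 3, a_3 = 5, b_3 = 9, c_3 = 8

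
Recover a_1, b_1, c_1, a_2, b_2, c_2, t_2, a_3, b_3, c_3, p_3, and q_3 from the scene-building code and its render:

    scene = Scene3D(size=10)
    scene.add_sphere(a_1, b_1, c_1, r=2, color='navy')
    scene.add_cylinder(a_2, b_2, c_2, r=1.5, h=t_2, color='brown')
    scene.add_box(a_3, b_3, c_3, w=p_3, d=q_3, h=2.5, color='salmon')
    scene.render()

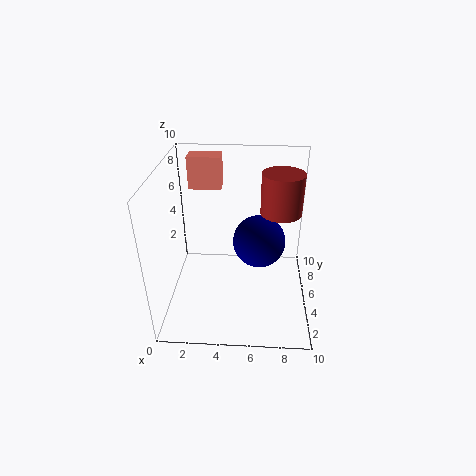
a_1 = 6.5, b_1 = 7, c_1 = 3.5, a_2 = 8, b_2 = 7, c_2 = 6, t_2 = 3, a_3 = 1, b_3 = 8.5, c_3 = 7, p_3 = 2.5, q_3 = 1.5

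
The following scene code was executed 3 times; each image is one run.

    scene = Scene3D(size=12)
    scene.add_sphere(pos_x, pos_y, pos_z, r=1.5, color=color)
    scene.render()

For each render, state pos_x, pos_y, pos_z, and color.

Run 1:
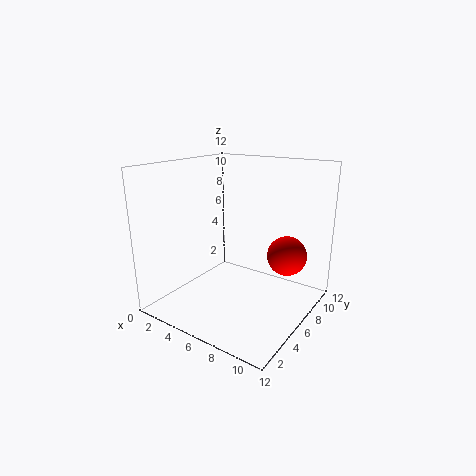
pos_x = 10.5
pos_y = 6
pos_z = 5.5
color = 'red'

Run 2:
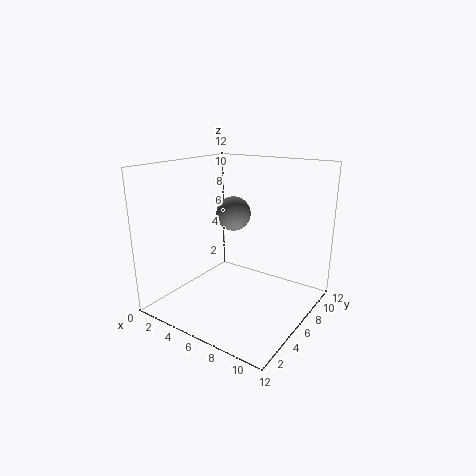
pos_x = 4.5
pos_y = 7.5
pos_z = 7.5
color = 'gray'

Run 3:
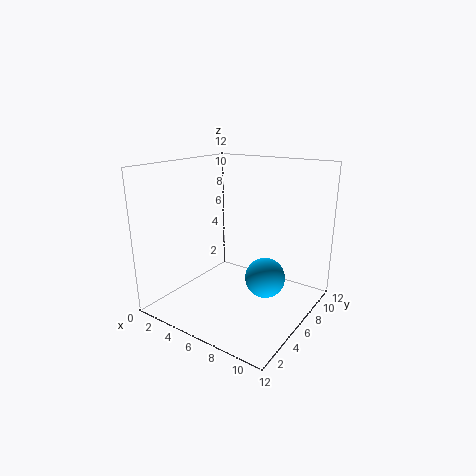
pos_x = 9.5
pos_y = 4.5
pos_z = 4
color = 'deepskyblue'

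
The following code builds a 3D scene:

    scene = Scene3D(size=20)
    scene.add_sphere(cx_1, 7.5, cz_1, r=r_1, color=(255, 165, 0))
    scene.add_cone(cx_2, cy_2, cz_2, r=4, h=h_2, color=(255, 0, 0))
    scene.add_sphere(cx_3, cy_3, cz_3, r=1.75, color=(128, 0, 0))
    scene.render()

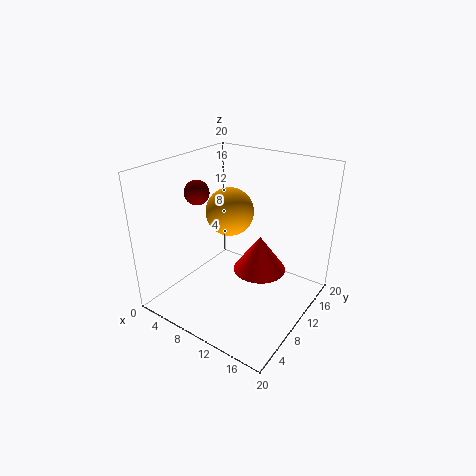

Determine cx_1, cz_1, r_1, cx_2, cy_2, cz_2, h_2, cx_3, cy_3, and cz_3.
cx_1 = 10.5, cz_1 = 15, r_1 = 3, cx_2 = 11.25, cy_2 = 14, cz_2 = 3.25, h_2 = 5.5, cx_3 = 4, cy_3 = 8.75, cz_3 = 15.75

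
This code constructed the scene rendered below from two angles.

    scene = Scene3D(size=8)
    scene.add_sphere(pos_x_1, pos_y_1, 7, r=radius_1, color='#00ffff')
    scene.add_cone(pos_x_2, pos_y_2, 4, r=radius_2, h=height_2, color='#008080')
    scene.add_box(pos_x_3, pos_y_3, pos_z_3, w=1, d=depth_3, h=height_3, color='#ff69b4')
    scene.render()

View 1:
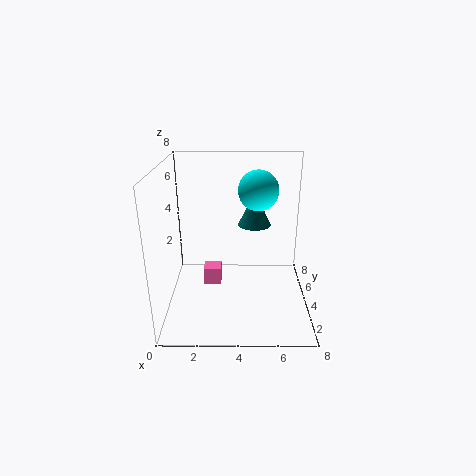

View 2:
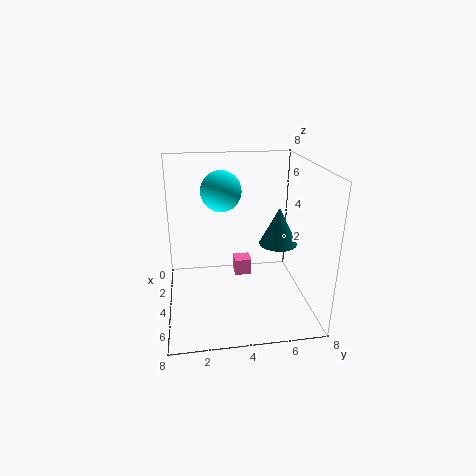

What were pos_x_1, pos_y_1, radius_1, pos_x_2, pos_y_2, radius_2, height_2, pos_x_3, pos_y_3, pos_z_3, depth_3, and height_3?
pos_x_1 = 5
pos_y_1 = 3
radius_1 = 1
pos_x_2 = 5
pos_y_2 = 6
radius_2 = 1
height_2 = 2
pos_x_3 = 2
pos_y_3 = 4
pos_z_3 = 1
depth_3 = 1
height_3 = 1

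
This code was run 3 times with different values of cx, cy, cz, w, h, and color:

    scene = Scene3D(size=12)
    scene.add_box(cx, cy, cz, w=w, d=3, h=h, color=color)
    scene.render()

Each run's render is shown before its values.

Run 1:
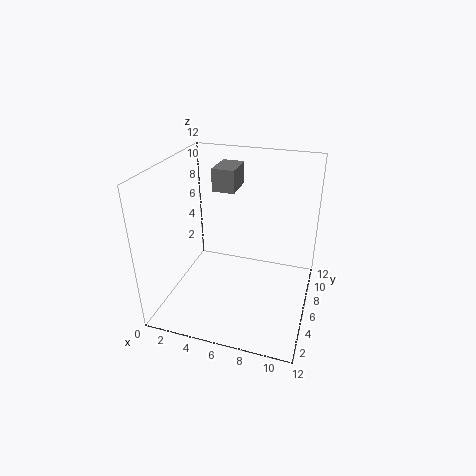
cx = 3, cy = 8, cz = 9, w = 2, h = 2, color = 'gray'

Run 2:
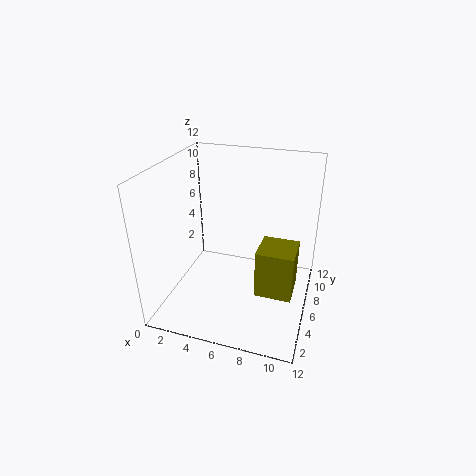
cx = 8, cy = 4, cz = 2, w = 3, h = 4, color = 'olive'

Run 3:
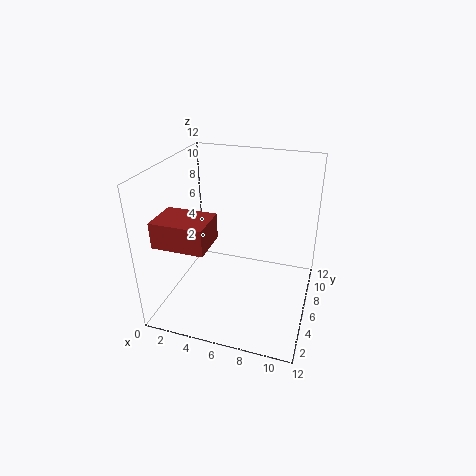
cx = 1, cy = 1, cz = 7, w = 4, h = 2, color = 'brown'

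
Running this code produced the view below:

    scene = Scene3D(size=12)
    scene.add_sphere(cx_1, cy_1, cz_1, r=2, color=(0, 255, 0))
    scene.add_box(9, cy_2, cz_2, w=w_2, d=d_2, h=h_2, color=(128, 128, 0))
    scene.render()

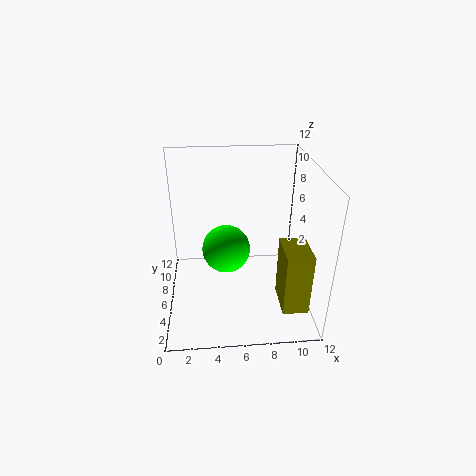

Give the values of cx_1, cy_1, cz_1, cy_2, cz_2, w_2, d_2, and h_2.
cx_1 = 5; cy_1 = 6; cz_1 = 5; cy_2 = 1; cz_2 = 2; w_2 = 2; d_2 = 3; h_2 = 5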